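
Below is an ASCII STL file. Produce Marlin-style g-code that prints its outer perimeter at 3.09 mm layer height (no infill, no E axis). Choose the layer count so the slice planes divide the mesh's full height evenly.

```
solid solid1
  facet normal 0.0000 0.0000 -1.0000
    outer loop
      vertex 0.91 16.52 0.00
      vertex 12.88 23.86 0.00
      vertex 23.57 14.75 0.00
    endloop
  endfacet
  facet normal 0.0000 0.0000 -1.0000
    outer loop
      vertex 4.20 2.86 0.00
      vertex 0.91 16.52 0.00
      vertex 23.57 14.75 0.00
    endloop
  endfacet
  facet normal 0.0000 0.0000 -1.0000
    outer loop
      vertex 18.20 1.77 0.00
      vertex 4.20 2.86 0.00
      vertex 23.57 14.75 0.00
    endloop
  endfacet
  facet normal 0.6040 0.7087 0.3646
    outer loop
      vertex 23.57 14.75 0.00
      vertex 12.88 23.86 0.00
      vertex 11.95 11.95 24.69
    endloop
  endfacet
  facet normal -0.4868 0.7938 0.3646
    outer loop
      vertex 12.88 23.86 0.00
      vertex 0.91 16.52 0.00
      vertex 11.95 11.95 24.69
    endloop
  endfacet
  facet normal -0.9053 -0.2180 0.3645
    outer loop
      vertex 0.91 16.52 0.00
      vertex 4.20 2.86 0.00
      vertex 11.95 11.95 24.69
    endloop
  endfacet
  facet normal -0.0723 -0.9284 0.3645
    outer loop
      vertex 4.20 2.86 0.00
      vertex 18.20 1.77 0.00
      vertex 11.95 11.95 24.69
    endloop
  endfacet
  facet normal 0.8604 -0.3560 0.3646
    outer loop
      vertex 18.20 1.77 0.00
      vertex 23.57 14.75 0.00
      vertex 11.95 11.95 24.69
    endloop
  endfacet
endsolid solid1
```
; perimeter-only toolpath
G21 ; units = mm
G90 ; absolute positioning
G28 ; home
; layer 1
G0 Z3.09
G0 X22.12 Y14.40
G1 X12.76 Y22.37
G1 X2.29 Y15.95
G1 X5.17 Y4.00
G1 X17.42 Y3.04
G1 X22.12 Y14.40
; layer 2
G0 Z6.17
G0 X20.67 Y14.05
G1 X12.65 Y20.88
G1 X3.67 Y15.38
G1 X6.14 Y5.13
G1 X16.64 Y4.31
G1 X20.67 Y14.05
; layer 3
G0 Z9.26
G0 X19.21 Y13.70
G1 X12.53 Y19.39
G1 X5.05 Y14.81
G1 X7.11 Y6.27
G1 X15.86 Y5.59
G1 X19.21 Y13.70
; layer 4
G0 Z12.35
G0 X17.76 Y13.35
G1 X12.41 Y17.91
G1 X6.43 Y14.23
G1 X8.07 Y7.40
G1 X15.07 Y6.86
G1 X17.76 Y13.35
; layer 5
G0 Z15.43
G0 X16.31 Y13.00
G1 X12.30 Y16.42
G1 X7.81 Y13.66
G1 X9.04 Y8.54
G1 X14.29 Y8.13
G1 X16.31 Y13.00
; layer 6
G0 Z18.52
G0 X14.85 Y12.65
G1 X12.18 Y14.93
G1 X9.19 Y13.09
G1 X10.01 Y9.68
G1 X13.51 Y9.40
G1 X14.85 Y12.65
; layer 7
G0 Z21.60
G0 X13.40 Y12.30
G1 X12.07 Y13.44
G1 X10.57 Y12.52
G1 X10.98 Y10.81
G1 X12.73 Y10.68
G1 X13.40 Y12.30
M2 ; end

The solid is a regular 5-sided pyramid, base circumscribed radius ≈ 11.9 mm, apex at z ≈ 24.7 mm. Slicing at Δz = 3.09 mm — 8 equal slices spanning the solid's height, so layer i sits at z = i·h/8 — gives 7 non-empty perimeters. Each is a 5-segment closed polygon; G0 lifts to the layer z and rapids to the start vertex, then G1 traces the edges. The cross-section shrinks linearly with z (the slice at the apex is degenerate and omitted).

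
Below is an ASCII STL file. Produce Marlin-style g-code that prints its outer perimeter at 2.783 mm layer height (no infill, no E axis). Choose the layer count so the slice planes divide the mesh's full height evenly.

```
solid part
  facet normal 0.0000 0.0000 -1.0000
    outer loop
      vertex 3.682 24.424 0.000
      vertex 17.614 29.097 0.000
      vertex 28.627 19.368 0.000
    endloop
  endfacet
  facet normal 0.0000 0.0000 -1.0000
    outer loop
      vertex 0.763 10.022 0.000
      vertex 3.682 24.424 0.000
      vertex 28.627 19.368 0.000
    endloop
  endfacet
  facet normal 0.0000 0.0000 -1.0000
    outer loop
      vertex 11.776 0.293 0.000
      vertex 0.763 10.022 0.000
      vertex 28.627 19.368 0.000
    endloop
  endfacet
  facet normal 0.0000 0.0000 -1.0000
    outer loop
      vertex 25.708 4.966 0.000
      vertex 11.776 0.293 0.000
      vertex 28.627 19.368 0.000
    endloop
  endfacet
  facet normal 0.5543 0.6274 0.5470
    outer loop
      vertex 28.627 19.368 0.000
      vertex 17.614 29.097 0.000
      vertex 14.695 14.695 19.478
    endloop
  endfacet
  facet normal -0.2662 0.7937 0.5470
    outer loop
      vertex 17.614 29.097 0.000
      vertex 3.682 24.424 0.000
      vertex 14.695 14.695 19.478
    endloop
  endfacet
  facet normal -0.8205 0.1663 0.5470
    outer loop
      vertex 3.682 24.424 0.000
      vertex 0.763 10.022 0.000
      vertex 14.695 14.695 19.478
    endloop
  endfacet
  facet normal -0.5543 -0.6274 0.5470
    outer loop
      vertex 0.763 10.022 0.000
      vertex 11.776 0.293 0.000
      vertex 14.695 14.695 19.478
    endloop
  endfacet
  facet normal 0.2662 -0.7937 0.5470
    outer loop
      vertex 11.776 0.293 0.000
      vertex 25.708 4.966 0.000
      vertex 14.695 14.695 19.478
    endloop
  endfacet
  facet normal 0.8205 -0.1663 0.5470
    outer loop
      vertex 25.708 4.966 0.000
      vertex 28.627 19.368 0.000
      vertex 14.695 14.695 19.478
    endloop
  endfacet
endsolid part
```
; perimeter-only toolpath
G21 ; units = mm
G90 ; absolute positioning
G28 ; home
; layer 1
G0 Z2.783
G0 X26.637 Y18.700
G1 X17.197 Y27.040
G1 X5.255 Y23.034
G1 X2.753 Y10.690
G1 X12.193 Y2.350
G1 X24.135 Y6.356
G1 X26.637 Y18.700
; layer 2
G0 Z5.565
G0 X24.646 Y18.033
G1 X16.780 Y24.982
G1 X6.829 Y21.644
G1 X4.744 Y11.357
G1 X12.610 Y4.408
G1 X22.561 Y7.746
G1 X24.646 Y18.033
; layer 3
G0 Z8.348
G0 X22.656 Y17.365
G1 X16.363 Y22.925
G1 X8.402 Y20.254
G1 X6.734 Y12.025
G1 X13.027 Y6.465
G1 X20.988 Y9.136
G1 X22.656 Y17.365
; layer 4
G0 Z11.130
G0 X20.666 Y16.698
G1 X15.946 Y20.867
G1 X9.975 Y18.865
G1 X8.724 Y12.692
G1 X13.444 Y8.523
G1 X19.415 Y10.525
G1 X20.666 Y16.698
; layer 5
G0 Z13.913
G0 X18.676 Y16.030
G1 X15.529 Y18.810
G1 X11.548 Y17.475
G1 X10.714 Y13.360
G1 X13.861 Y10.580
G1 X17.842 Y11.915
G1 X18.676 Y16.030
; layer 6
G0 Z16.695
G0 X16.685 Y15.363
G1 X15.112 Y16.752
G1 X13.122 Y16.085
G1 X12.705 Y14.027
G1 X14.278 Y12.638
G1 X16.268 Y13.305
G1 X16.685 Y15.363
M2 ; end

The solid is a regular 6-sided pyramid, base circumscribed radius ≈ 14.7 mm, apex at z ≈ 19.5 mm. Slicing at Δz = 2.783 mm — 7 equal slices spanning the solid's height, so layer i sits at z = i·h/7 — gives 6 non-empty perimeters. Each is a 6-segment closed polygon; G0 lifts to the layer z and rapids to the start vertex, then G1 traces the edges. The cross-section shrinks linearly with z (the slice at the apex is degenerate and omitted).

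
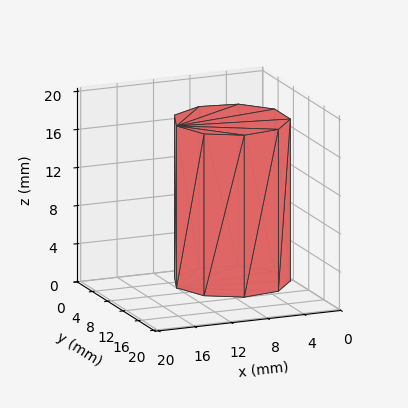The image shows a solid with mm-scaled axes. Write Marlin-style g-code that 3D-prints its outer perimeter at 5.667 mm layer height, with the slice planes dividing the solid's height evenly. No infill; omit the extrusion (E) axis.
Reading the render: the shape is a regular 9-sided prism (a cylinder approximated with 9 flat sides), circumscribed radius ≈ 6 mm, height ≈ 17 mm (dimensions read to the nearest mm from the axis ticks). For the g-code, the solid's height is divided into equal slices at the stated Δz and each level perimeter traced with G1 moves after a G0 lift.

; perimeter-only toolpath
G21 ; units = mm
G90 ; absolute positioning
G28 ; home
; layer 1
G0 Z5.667
G0 X12.000 Y6.000
G1 X10.596 Y9.857
G1 X7.042 Y11.909
G1 X3.000 Y11.196
G1 X0.362 Y8.052
G1 X0.362 Y3.948
G1 X3.000 Y0.804
G1 X7.042 Y0.091
G1 X10.596 Y2.143
G1 X12.000 Y6.000
; layer 2
G0 Z11.333
G0 X12.000 Y6.000
G1 X10.596 Y9.857
G1 X7.042 Y11.909
G1 X3.000 Y11.196
G1 X0.362 Y8.052
G1 X0.362 Y3.948
G1 X3.000 Y0.804
G1 X7.042 Y0.091
G1 X10.596 Y2.143
G1 X12.000 Y6.000
; layer 3
G0 Z17.000
G0 X12.000 Y6.000
G1 X10.596 Y9.857
G1 X7.042 Y11.909
G1 X3.000 Y11.196
G1 X0.362 Y8.052
G1 X0.362 Y3.948
G1 X3.000 Y0.804
G1 X7.042 Y0.091
G1 X10.596 Y2.143
G1 X12.000 Y6.000
M2 ; end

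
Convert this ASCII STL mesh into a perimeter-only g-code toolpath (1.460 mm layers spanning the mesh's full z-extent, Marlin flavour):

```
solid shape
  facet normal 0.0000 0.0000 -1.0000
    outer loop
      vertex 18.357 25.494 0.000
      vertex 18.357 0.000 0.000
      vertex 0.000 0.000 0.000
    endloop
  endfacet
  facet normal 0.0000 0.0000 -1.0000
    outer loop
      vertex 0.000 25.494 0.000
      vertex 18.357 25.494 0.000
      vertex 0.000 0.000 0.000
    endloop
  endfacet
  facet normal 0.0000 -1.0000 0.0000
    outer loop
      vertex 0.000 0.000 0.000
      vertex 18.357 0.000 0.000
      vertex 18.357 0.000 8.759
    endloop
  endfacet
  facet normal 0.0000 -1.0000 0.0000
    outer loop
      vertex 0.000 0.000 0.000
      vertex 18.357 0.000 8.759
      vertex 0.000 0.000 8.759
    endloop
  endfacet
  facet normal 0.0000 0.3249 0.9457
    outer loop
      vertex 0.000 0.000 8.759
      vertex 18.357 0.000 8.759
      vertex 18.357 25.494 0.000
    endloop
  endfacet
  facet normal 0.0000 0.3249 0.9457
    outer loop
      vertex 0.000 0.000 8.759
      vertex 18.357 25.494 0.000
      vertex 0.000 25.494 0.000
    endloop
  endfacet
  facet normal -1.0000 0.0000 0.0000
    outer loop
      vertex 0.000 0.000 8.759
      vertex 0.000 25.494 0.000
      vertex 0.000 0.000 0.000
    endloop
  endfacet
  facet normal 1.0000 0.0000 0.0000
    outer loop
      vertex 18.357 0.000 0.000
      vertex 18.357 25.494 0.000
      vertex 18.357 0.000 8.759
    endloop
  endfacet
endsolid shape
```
; perimeter-only toolpath
G21 ; units = mm
G90 ; absolute positioning
G28 ; home
; layer 1
G0 Z1.460
G0 X0.000 Y0.000
G1 X18.357 Y0.000
G1 X18.357 Y21.245
G1 X0.000 Y21.245
G1 X0.000 Y0.000
; layer 2
G0 Z2.920
G0 X0.000 Y0.000
G1 X18.357 Y0.000
G1 X18.357 Y16.996
G1 X0.000 Y16.996
G1 X0.000 Y0.000
; layer 3
G0 Z4.380
G0 X0.000 Y0.000
G1 X18.357 Y0.000
G1 X18.357 Y12.747
G1 X0.000 Y12.747
G1 X0.000 Y0.000
; layer 4
G0 Z5.839
G0 X0.000 Y0.000
G1 X18.357 Y0.000
G1 X18.357 Y8.498
G1 X0.000 Y8.498
G1 X0.000 Y0.000
; layer 5
G0 Z7.299
G0 X0.000 Y0.000
G1 X18.357 Y0.000
G1 X18.357 Y4.249
G1 X0.000 Y4.249
G1 X0.000 Y0.000
M2 ; end

The solid is a wedge (ramp): 18.4 × 25.5 mm base, rising to 8.76 mm along the y=0 edge and sloping linearly to z=0 at y=25.5. Slicing at Δz = 1.460 mm — 6 equal slices spanning the solid's height, so layer i sits at z = i·h/6 — gives 5 non-empty perimeters. Each is a 4-segment closed polygon; G0 lifts to the layer z and rapids to the start vertex, then G1 traces the edges. The cross-section shrinks linearly with z (the slice at the apex is degenerate and omitted).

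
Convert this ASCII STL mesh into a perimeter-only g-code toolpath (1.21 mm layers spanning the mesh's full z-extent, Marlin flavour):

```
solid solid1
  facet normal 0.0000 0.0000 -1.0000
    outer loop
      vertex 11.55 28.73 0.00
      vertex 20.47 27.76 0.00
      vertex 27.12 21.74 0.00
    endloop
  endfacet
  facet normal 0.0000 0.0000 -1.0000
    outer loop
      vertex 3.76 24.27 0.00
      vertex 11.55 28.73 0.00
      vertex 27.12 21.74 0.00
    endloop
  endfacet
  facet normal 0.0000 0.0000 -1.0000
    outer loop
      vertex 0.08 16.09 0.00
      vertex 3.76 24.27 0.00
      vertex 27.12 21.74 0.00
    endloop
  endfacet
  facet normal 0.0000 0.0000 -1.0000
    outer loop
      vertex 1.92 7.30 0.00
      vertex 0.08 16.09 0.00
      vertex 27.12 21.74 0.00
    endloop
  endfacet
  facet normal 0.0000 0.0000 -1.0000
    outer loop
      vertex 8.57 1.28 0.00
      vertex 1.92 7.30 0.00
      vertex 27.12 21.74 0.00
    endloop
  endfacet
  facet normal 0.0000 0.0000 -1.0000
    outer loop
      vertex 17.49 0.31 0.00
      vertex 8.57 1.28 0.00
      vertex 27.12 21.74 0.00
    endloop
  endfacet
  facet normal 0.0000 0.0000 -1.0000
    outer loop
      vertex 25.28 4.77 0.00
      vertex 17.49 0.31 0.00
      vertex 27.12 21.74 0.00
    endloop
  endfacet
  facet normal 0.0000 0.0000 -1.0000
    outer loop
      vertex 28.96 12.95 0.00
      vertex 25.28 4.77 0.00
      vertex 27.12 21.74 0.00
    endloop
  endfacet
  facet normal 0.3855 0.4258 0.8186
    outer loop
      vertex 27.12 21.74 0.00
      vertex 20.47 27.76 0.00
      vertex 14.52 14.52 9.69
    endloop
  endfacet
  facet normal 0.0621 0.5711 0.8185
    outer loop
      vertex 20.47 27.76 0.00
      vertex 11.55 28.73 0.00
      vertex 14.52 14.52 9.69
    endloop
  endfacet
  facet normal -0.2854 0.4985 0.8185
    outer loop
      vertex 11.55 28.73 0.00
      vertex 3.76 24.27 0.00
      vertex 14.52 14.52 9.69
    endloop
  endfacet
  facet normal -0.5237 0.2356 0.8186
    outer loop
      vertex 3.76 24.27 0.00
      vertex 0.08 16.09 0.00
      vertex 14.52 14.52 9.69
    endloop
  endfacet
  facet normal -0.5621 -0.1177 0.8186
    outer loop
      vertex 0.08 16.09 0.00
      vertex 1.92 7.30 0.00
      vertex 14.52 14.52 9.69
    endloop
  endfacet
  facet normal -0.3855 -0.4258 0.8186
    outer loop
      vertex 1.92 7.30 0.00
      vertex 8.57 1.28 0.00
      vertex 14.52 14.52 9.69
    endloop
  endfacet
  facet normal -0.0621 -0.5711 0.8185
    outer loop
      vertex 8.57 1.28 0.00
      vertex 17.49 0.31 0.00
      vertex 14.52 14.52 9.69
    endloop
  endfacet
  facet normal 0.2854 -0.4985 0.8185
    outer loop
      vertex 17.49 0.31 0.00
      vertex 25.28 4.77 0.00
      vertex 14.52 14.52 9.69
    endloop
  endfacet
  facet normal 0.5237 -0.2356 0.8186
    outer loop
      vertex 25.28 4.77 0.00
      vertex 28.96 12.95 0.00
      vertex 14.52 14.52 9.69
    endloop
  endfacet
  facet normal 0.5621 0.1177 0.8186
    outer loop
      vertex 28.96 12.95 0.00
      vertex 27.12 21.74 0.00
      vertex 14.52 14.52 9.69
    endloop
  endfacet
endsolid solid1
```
; perimeter-only toolpath
G21 ; units = mm
G90 ; absolute positioning
G28 ; home
; layer 1
G0 Z1.21
G0 X25.55 Y20.84
G1 X19.73 Y26.11
G1 X11.92 Y26.95
G1 X5.11 Y23.05
G1 X1.89 Y15.89
G1 X3.50 Y8.20
G1 X9.31 Y2.94
G1 X17.12 Y2.09
G1 X23.94 Y5.99
G1 X27.16 Y13.15
G1 X25.55 Y20.84
; layer 2
G0 Z2.42
G0 X23.97 Y19.93
G1 X18.98 Y24.45
G1 X12.29 Y25.18
G1 X6.45 Y21.83
G1 X3.69 Y15.70
G1 X5.07 Y9.11
G1 X10.06 Y4.59
G1 X16.75 Y3.86
G1 X22.59 Y7.21
G1 X25.35 Y13.34
G1 X23.97 Y19.93
; layer 3
G0 Z3.63
G0 X22.39 Y19.03
G1 X18.24 Y22.80
G1 X12.66 Y23.40
G1 X7.79 Y20.61
G1 X5.50 Y15.50
G1 X6.65 Y10.01
G1 X10.80 Y6.25
G1 X16.38 Y5.64
G1 X21.25 Y8.43
G1 X23.55 Y13.54
G1 X22.39 Y19.03
; layer 4
G0 Z4.84
G0 X20.82 Y18.13
G1 X17.49 Y21.14
G1 X13.04 Y21.62
G1 X9.14 Y19.39
G1 X7.30 Y15.30
G1 X8.22 Y10.91
G1 X11.54 Y7.90
G1 X16.00 Y7.42
G1 X19.90 Y9.64
G1 X21.74 Y13.73
G1 X20.82 Y18.13
; layer 5
G0 Z6.06
G0 X19.24 Y17.23
G1 X16.75 Y19.48
G1 X13.41 Y19.85
G1 X10.48 Y18.18
G1 X9.10 Y15.11
G1 X9.79 Y11.81
G1 X12.29 Y9.55
G1 X15.63 Y9.19
G1 X18.55 Y10.86
G1 X19.93 Y13.93
G1 X19.24 Y17.23
; layer 6
G0 Z7.27
G0 X17.67 Y16.32
G1 X16.01 Y17.83
G1 X13.78 Y18.07
G1 X11.83 Y16.96
G1 X10.91 Y14.91
G1 X11.37 Y12.71
G1 X13.03 Y11.21
G1 X15.26 Y10.97
G1 X17.21 Y12.08
G1 X18.13 Y14.13
G1 X17.67 Y16.32
; layer 7
G0 Z8.48
G0 X16.09 Y15.42
G1 X15.26 Y16.18
G1 X14.15 Y16.30
G1 X13.18 Y15.74
G1 X12.71 Y14.72
G1 X12.95 Y13.62
G1 X13.78 Y12.87
G1 X14.89 Y12.74
G1 X15.87 Y13.30
G1 X16.32 Y14.32
G1 X16.09 Y15.42
M2 ; end

The solid is a regular 10-sided pyramid, base circumscribed radius ≈ 14.5 mm, apex at z ≈ 9.69 mm. Slicing at Δz = 1.21 mm — 8 equal slices spanning the solid's height, so layer i sits at z = i·h/8 — gives 7 non-empty perimeters. Each is a 10-segment closed polygon; G0 lifts to the layer z and rapids to the start vertex, then G1 traces the edges. The cross-section shrinks linearly with z (the slice at the apex is degenerate and omitted).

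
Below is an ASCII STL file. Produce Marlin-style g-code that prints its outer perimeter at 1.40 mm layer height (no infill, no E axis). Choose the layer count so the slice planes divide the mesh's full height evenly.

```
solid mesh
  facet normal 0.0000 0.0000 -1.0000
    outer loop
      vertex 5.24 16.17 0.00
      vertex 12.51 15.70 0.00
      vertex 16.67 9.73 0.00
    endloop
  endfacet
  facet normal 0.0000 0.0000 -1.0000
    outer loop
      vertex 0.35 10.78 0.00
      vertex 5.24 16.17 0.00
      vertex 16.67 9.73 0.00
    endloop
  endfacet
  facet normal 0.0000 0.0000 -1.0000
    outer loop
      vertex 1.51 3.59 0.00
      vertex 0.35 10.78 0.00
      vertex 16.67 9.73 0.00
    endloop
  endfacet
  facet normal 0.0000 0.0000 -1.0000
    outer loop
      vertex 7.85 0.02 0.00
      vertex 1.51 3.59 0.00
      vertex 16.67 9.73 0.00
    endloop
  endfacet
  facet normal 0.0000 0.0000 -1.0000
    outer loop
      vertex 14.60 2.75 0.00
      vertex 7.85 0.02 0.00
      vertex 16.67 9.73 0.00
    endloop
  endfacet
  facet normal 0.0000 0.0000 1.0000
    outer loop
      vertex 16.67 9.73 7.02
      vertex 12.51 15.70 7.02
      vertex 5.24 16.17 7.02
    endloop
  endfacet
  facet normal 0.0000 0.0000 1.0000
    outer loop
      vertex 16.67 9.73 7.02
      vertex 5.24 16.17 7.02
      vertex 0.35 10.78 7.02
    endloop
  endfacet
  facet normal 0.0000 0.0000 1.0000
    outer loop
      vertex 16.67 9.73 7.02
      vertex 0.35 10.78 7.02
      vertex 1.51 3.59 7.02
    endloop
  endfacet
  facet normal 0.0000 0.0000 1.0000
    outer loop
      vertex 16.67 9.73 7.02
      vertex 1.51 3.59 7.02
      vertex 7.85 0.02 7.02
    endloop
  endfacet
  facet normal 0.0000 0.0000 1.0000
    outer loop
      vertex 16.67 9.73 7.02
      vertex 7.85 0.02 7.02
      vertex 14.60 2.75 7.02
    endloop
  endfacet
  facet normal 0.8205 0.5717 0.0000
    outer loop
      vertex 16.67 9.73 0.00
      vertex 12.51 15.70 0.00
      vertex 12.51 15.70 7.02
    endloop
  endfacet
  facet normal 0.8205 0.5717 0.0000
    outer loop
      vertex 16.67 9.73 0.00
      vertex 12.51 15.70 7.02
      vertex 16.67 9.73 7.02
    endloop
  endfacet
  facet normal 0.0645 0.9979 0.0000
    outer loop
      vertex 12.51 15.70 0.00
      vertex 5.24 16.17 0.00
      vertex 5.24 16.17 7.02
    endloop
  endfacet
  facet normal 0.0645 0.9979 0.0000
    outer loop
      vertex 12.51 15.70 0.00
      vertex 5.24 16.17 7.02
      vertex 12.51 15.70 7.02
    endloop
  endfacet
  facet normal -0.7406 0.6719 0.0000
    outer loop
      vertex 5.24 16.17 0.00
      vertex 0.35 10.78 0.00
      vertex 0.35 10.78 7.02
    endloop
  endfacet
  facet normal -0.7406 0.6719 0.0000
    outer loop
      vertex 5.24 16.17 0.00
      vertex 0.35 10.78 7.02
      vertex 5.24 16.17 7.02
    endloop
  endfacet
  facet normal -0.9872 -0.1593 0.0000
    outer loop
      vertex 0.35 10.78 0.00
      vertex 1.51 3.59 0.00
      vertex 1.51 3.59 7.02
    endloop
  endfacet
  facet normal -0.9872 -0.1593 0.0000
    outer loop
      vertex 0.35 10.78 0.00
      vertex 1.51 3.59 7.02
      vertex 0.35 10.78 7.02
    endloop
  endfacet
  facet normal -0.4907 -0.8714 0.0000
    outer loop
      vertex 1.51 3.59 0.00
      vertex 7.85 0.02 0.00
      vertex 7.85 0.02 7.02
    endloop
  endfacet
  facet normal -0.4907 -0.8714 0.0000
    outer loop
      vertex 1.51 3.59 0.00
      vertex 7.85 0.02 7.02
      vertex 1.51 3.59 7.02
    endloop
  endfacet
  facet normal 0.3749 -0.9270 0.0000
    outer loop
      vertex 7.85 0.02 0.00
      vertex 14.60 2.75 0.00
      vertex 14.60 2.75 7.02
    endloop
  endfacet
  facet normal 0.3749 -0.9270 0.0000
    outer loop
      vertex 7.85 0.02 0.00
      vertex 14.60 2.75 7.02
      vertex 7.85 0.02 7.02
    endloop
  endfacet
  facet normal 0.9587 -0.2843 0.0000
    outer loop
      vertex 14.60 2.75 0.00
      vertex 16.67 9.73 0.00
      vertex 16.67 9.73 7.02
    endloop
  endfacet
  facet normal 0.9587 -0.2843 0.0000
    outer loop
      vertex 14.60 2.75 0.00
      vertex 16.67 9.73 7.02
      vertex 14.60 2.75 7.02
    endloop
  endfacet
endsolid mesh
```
; perimeter-only toolpath
G21 ; units = mm
G90 ; absolute positioning
G28 ; home
; layer 1
G0 Z1.40
G0 X16.67 Y9.73
G1 X12.51 Y15.70
G1 X5.24 Y16.17
G1 X0.35 Y10.78
G1 X1.51 Y3.59
G1 X7.85 Y0.02
G1 X14.60 Y2.75
G1 X16.67 Y9.73
; layer 2
G0 Z2.81
G0 X16.67 Y9.73
G1 X12.51 Y15.70
G1 X5.24 Y16.17
G1 X0.35 Y10.78
G1 X1.51 Y3.59
G1 X7.85 Y0.02
G1 X14.60 Y2.75
G1 X16.67 Y9.73
; layer 3
G0 Z4.21
G0 X16.67 Y9.73
G1 X12.51 Y15.70
G1 X5.24 Y16.17
G1 X0.35 Y10.78
G1 X1.51 Y3.59
G1 X7.85 Y0.02
G1 X14.60 Y2.75
G1 X16.67 Y9.73
; layer 4
G0 Z5.62
G0 X16.67 Y9.73
G1 X12.51 Y15.70
G1 X5.24 Y16.17
G1 X0.35 Y10.78
G1 X1.51 Y3.59
G1 X7.85 Y0.02
G1 X14.60 Y2.75
G1 X16.67 Y9.73
; layer 5
G0 Z7.02
G0 X16.67 Y9.73
G1 X12.51 Y15.70
G1 X5.24 Y16.17
G1 X0.35 Y10.78
G1 X1.51 Y3.59
G1 X7.85 Y0.02
G1 X14.60 Y2.75
G1 X16.67 Y9.73
M2 ; end

The solid is a regular 7-sided prism (a cylinder approximated with 7 flat sides), circumscribed radius ≈ 8.39 mm, height ≈ 7.02 mm. Slicing at Δz = 1.40 mm — 5 equal slices spanning the solid's height, so layer i sits at z = i·h/5 — gives 5 non-empty perimeters. Each is a 7-segment closed polygon; G0 lifts to the layer z and rapids to the start vertex, then G1 traces the edges.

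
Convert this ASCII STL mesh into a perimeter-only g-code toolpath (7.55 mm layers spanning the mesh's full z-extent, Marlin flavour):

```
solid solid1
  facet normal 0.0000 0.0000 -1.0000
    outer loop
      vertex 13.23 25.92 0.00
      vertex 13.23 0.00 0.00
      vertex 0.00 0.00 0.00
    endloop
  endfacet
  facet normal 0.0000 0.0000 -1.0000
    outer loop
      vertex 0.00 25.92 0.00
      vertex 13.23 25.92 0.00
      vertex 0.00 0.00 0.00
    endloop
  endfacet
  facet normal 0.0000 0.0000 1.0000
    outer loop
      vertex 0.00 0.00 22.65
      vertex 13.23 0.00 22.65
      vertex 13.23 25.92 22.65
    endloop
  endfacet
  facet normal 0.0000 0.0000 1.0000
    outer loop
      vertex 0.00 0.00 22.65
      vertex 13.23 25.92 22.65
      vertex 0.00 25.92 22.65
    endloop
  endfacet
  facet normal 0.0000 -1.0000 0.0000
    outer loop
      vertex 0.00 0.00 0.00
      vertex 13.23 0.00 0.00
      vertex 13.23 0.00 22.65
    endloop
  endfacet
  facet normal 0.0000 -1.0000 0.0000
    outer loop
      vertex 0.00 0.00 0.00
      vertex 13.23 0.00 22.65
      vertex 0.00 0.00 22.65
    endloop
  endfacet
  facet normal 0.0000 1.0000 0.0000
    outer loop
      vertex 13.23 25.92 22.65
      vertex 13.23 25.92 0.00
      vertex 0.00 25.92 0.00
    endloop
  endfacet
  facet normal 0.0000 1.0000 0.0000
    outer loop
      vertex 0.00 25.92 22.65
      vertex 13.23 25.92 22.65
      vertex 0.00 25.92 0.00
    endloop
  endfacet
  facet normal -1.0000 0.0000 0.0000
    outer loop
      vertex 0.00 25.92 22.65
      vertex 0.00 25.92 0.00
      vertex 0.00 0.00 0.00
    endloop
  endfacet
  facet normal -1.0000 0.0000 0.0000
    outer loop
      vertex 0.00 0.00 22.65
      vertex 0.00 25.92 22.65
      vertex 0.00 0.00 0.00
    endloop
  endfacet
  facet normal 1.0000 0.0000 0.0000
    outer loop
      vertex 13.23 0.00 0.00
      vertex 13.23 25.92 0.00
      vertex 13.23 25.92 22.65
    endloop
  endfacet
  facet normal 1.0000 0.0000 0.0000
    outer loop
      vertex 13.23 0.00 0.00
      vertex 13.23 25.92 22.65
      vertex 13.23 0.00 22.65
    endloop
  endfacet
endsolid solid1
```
; perimeter-only toolpath
G21 ; units = mm
G90 ; absolute positioning
G28 ; home
; layer 1
G0 Z7.55
G0 X0.00 Y0.00
G1 X13.23 Y0.00
G1 X13.23 Y25.92
G1 X0.00 Y25.92
G1 X0.00 Y0.00
; layer 2
G0 Z15.10
G0 X0.00 Y0.00
G1 X13.23 Y0.00
G1 X13.23 Y25.92
G1 X0.00 Y25.92
G1 X0.00 Y0.00
; layer 3
G0 Z22.65
G0 X0.00 Y0.00
G1 X13.23 Y0.00
G1 X13.23 Y25.92
G1 X0.00 Y25.92
G1 X0.00 Y0.00
M2 ; end

The solid is a rectangular box, roughly 13.2 × 25.9 mm footprint and 22.6 mm tall. Slicing at Δz = 7.55 mm — 3 equal slices spanning the solid's height, so layer i sits at z = i·h/3 — gives 3 non-empty perimeters. Each is a 4-segment closed polygon; G0 lifts to the layer z and rapids to the start vertex, then G1 traces the edges.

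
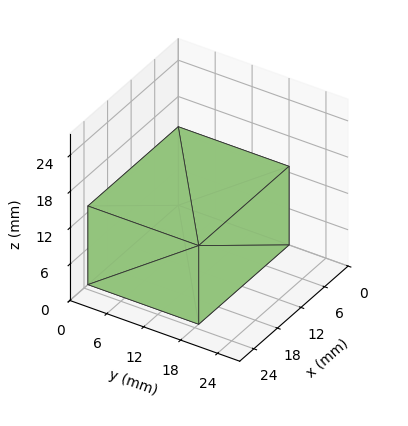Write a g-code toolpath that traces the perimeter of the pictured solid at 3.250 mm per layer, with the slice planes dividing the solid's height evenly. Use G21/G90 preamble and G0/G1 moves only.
Reading the render: the shape is a rectangular box, roughly 23 × 18 mm footprint and 13 mm tall (dimensions read to the nearest mm from the axis ticks). For the g-code, the solid's height is divided into equal slices at the stated Δz and each level perimeter traced with G1 moves after a G0 lift.

; perimeter-only toolpath
G21 ; units = mm
G90 ; absolute positioning
G28 ; home
; layer 1
G0 Z3.250
G0 X0.000 Y0.000
G1 X23.000 Y0.000
G1 X23.000 Y18.000
G1 X0.000 Y18.000
G1 X0.000 Y0.000
; layer 2
G0 Z6.500
G0 X0.000 Y0.000
G1 X23.000 Y0.000
G1 X23.000 Y18.000
G1 X0.000 Y18.000
G1 X0.000 Y0.000
; layer 3
G0 Z9.750
G0 X0.000 Y0.000
G1 X23.000 Y0.000
G1 X23.000 Y18.000
G1 X0.000 Y18.000
G1 X0.000 Y0.000
; layer 4
G0 Z13.000
G0 X0.000 Y0.000
G1 X23.000 Y0.000
G1 X23.000 Y18.000
G1 X0.000 Y18.000
G1 X0.000 Y0.000
M2 ; end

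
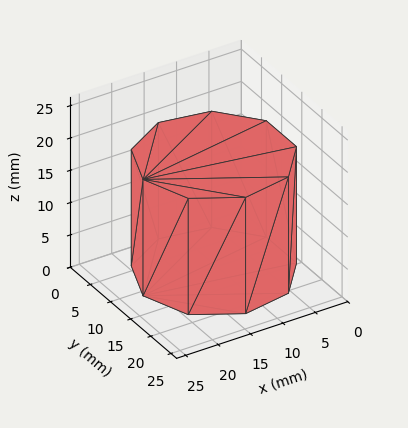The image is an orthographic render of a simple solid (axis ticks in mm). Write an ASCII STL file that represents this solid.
Reading the render: the shape is a regular 9-sided prism (a cylinder approximated with 9 flat sides), circumscribed radius ≈ 11 mm, height ≈ 18 mm (dimensions read to the nearest mm from the axis ticks). For the STL, each face is triangulated and given an outward normal.

solid part
  facet normal 0.0000 0.0000 -1.0000
    outer loop
      vertex 12.910 21.833 0.000
      vertex 19.426 18.071 0.000
      vertex 22.000 11.000 0.000
    endloop
  endfacet
  facet normal 0.0000 0.0000 -1.0000
    outer loop
      vertex 5.500 20.526 0.000
      vertex 12.910 21.833 0.000
      vertex 22.000 11.000 0.000
    endloop
  endfacet
  facet normal 0.0000 0.0000 -1.0000
    outer loop
      vertex 0.663 14.762 0.000
      vertex 5.500 20.526 0.000
      vertex 22.000 11.000 0.000
    endloop
  endfacet
  facet normal 0.0000 0.0000 -1.0000
    outer loop
      vertex 0.663 7.238 0.000
      vertex 0.663 14.762 0.000
      vertex 22.000 11.000 0.000
    endloop
  endfacet
  facet normal 0.0000 0.0000 -1.0000
    outer loop
      vertex 5.500 1.474 0.000
      vertex 0.663 7.238 0.000
      vertex 22.000 11.000 0.000
    endloop
  endfacet
  facet normal 0.0000 0.0000 -1.0000
    outer loop
      vertex 12.910 0.167 0.000
      vertex 5.500 1.474 0.000
      vertex 22.000 11.000 0.000
    endloop
  endfacet
  facet normal 0.0000 0.0000 -1.0000
    outer loop
      vertex 19.426 3.929 0.000
      vertex 12.910 0.167 0.000
      vertex 22.000 11.000 0.000
    endloop
  endfacet
  facet normal 0.0000 0.0000 1.0000
    outer loop
      vertex 22.000 11.000 18.000
      vertex 19.426 18.071 18.000
      vertex 12.910 21.833 18.000
    endloop
  endfacet
  facet normal 0.0000 0.0000 1.0000
    outer loop
      vertex 22.000 11.000 18.000
      vertex 12.910 21.833 18.000
      vertex 5.500 20.526 18.000
    endloop
  endfacet
  facet normal 0.0000 0.0000 1.0000
    outer loop
      vertex 22.000 11.000 18.000
      vertex 5.500 20.526 18.000
      vertex 0.663 14.762 18.000
    endloop
  endfacet
  facet normal 0.0000 0.0000 1.0000
    outer loop
      vertex 22.000 11.000 18.000
      vertex 0.663 14.762 18.000
      vertex 0.663 7.238 18.000
    endloop
  endfacet
  facet normal 0.0000 0.0000 1.0000
    outer loop
      vertex 22.000 11.000 18.000
      vertex 0.663 7.238 18.000
      vertex 5.500 1.474 18.000
    endloop
  endfacet
  facet normal 0.0000 0.0000 1.0000
    outer loop
      vertex 22.000 11.000 18.000
      vertex 5.500 1.474 18.000
      vertex 12.910 0.167 18.000
    endloop
  endfacet
  facet normal 0.0000 0.0000 1.0000
    outer loop
      vertex 22.000 11.000 18.000
      vertex 12.910 0.167 18.000
      vertex 19.426 3.929 18.000
    endloop
  endfacet
  facet normal 0.9397 0.3421 0.0000
    outer loop
      vertex 22.000 11.000 0.000
      vertex 19.426 18.071 0.000
      vertex 19.426 18.071 18.000
    endloop
  endfacet
  facet normal 0.9397 0.3421 0.0000
    outer loop
      vertex 22.000 11.000 0.000
      vertex 19.426 18.071 18.000
      vertex 22.000 11.000 18.000
    endloop
  endfacet
  facet normal 0.5000 0.8660 0.0000
    outer loop
      vertex 19.426 18.071 0.000
      vertex 12.910 21.833 0.000
      vertex 12.910 21.833 18.000
    endloop
  endfacet
  facet normal 0.5000 0.8660 0.0000
    outer loop
      vertex 19.426 18.071 0.000
      vertex 12.910 21.833 18.000
      vertex 19.426 18.071 18.000
    endloop
  endfacet
  facet normal -0.1737 0.9848 0.0000
    outer loop
      vertex 12.910 21.833 0.000
      vertex 5.500 20.526 0.000
      vertex 5.500 20.526 18.000
    endloop
  endfacet
  facet normal -0.1737 0.9848 0.0000
    outer loop
      vertex 12.910 21.833 0.000
      vertex 5.500 20.526 18.000
      vertex 12.910 21.833 18.000
    endloop
  endfacet
  facet normal -0.7660 0.6428 0.0000
    outer loop
      vertex 5.500 20.526 0.000
      vertex 0.663 14.762 0.000
      vertex 0.663 14.762 18.000
    endloop
  endfacet
  facet normal -0.7660 0.6428 0.0000
    outer loop
      vertex 5.500 20.526 0.000
      vertex 0.663 14.762 18.000
      vertex 5.500 20.526 18.000
    endloop
  endfacet
  facet normal -1.0000 0.0000 0.0000
    outer loop
      vertex 0.663 14.762 0.000
      vertex 0.663 7.238 0.000
      vertex 0.663 7.238 18.000
    endloop
  endfacet
  facet normal -1.0000 0.0000 0.0000
    outer loop
      vertex 0.663 14.762 0.000
      vertex 0.663 7.238 18.000
      vertex 0.663 14.762 18.000
    endloop
  endfacet
  facet normal -0.7660 -0.6428 0.0000
    outer loop
      vertex 0.663 7.238 0.000
      vertex 5.500 1.474 0.000
      vertex 5.500 1.474 18.000
    endloop
  endfacet
  facet normal -0.7660 -0.6428 0.0000
    outer loop
      vertex 0.663 7.238 0.000
      vertex 5.500 1.474 18.000
      vertex 0.663 7.238 18.000
    endloop
  endfacet
  facet normal -0.1737 -0.9848 0.0000
    outer loop
      vertex 5.500 1.474 0.000
      vertex 12.910 0.167 0.000
      vertex 12.910 0.167 18.000
    endloop
  endfacet
  facet normal -0.1737 -0.9848 0.0000
    outer loop
      vertex 5.500 1.474 0.000
      vertex 12.910 0.167 18.000
      vertex 5.500 1.474 18.000
    endloop
  endfacet
  facet normal 0.5000 -0.8660 0.0000
    outer loop
      vertex 12.910 0.167 0.000
      vertex 19.426 3.929 0.000
      vertex 19.426 3.929 18.000
    endloop
  endfacet
  facet normal 0.5000 -0.8660 0.0000
    outer loop
      vertex 12.910 0.167 0.000
      vertex 19.426 3.929 18.000
      vertex 12.910 0.167 18.000
    endloop
  endfacet
  facet normal 0.9397 -0.3421 0.0000
    outer loop
      vertex 19.426 3.929 0.000
      vertex 22.000 11.000 0.000
      vertex 22.000 11.000 18.000
    endloop
  endfacet
  facet normal 0.9397 -0.3421 0.0000
    outer loop
      vertex 19.426 3.929 0.000
      vertex 22.000 11.000 18.000
      vertex 19.426 3.929 18.000
    endloop
  endfacet
endsolid part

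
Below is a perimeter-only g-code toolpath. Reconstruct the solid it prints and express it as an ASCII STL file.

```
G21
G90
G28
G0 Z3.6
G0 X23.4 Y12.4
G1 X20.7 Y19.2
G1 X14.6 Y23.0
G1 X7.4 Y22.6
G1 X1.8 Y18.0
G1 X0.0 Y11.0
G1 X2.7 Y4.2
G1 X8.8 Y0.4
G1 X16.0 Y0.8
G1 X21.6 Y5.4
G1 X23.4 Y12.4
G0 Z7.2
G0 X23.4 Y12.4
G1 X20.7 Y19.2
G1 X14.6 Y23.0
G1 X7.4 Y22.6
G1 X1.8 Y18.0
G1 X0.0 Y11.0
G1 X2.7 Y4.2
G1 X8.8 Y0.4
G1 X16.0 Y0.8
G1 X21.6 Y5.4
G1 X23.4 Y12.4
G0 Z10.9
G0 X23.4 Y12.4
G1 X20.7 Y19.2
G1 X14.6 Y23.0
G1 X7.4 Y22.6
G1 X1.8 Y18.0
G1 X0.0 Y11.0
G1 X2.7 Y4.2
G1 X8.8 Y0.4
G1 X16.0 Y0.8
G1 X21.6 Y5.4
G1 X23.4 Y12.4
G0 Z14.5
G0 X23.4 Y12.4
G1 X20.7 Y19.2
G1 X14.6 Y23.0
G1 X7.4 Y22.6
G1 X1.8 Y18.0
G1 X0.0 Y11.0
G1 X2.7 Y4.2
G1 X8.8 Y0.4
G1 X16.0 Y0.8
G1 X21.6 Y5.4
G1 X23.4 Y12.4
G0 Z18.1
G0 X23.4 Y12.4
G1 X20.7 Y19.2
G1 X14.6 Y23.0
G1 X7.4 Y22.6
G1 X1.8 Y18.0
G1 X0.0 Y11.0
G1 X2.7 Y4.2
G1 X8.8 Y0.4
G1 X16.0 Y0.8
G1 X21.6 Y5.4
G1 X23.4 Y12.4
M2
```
solid part
  facet normal 0.0000 0.0000 -1.0000
    outer loop
      vertex 14.6 23.0 0.0
      vertex 20.7 19.2 0.0
      vertex 23.4 12.4 0.0
    endloop
  endfacet
  facet normal 0.0000 0.0000 -1.0000
    outer loop
      vertex 7.4 22.6 0.0
      vertex 14.6 23.0 0.0
      vertex 23.4 12.4 0.0
    endloop
  endfacet
  facet normal 0.0000 0.0000 -1.0000
    outer loop
      vertex 1.8 18.0 0.0
      vertex 7.4 22.6 0.0
      vertex 23.4 12.4 0.0
    endloop
  endfacet
  facet normal 0.0000 0.0000 -1.0000
    outer loop
      vertex 0.0 11.0 0.0
      vertex 1.8 18.0 0.0
      vertex 23.4 12.4 0.0
    endloop
  endfacet
  facet normal 0.0000 0.0000 -1.0000
    outer loop
      vertex 2.7 4.2 0.0
      vertex 0.0 11.0 0.0
      vertex 23.4 12.4 0.0
    endloop
  endfacet
  facet normal 0.0000 0.0000 -1.0000
    outer loop
      vertex 8.8 0.4 0.0
      vertex 2.7 4.2 0.0
      vertex 23.4 12.4 0.0
    endloop
  endfacet
  facet normal 0.0000 0.0000 -1.0000
    outer loop
      vertex 16.0 0.8 0.0
      vertex 8.8 0.4 0.0
      vertex 23.4 12.4 0.0
    endloop
  endfacet
  facet normal 0.0000 0.0000 -1.0000
    outer loop
      vertex 21.6 5.4 0.0
      vertex 16.0 0.8 0.0
      vertex 23.4 12.4 0.0
    endloop
  endfacet
  facet normal 0.0000 0.0000 1.0000
    outer loop
      vertex 23.4 12.4 18.1
      vertex 20.7 19.2 18.1
      vertex 14.6 23.0 18.1
    endloop
  endfacet
  facet normal 0.0000 0.0000 1.0000
    outer loop
      vertex 23.4 12.4 18.1
      vertex 14.6 23.0 18.1
      vertex 7.4 22.6 18.1
    endloop
  endfacet
  facet normal 0.0000 0.0000 1.0000
    outer loop
      vertex 23.4 12.4 18.1
      vertex 7.4 22.6 18.1
      vertex 1.8 18.0 18.1
    endloop
  endfacet
  facet normal 0.0000 0.0000 1.0000
    outer loop
      vertex 23.4 12.4 18.1
      vertex 1.8 18.0 18.1
      vertex 0.0 11.0 18.1
    endloop
  endfacet
  facet normal 0.0000 0.0000 1.0000
    outer loop
      vertex 23.4 12.4 18.1
      vertex 0.0 11.0 18.1
      vertex 2.7 4.2 18.1
    endloop
  endfacet
  facet normal 0.0000 0.0000 1.0000
    outer loop
      vertex 23.4 12.4 18.1
      vertex 2.7 4.2 18.1
      vertex 8.8 0.4 18.1
    endloop
  endfacet
  facet normal 0.0000 0.0000 1.0000
    outer loop
      vertex 23.4 12.4 18.1
      vertex 8.8 0.4 18.1
      vertex 16.0 0.8 18.1
    endloop
  endfacet
  facet normal 0.0000 0.0000 1.0000
    outer loop
      vertex 23.4 12.4 18.1
      vertex 16.0 0.8 18.1
      vertex 21.6 5.4 18.1
    endloop
  endfacet
  facet normal 0.9294 0.3690 0.0000
    outer loop
      vertex 23.4 12.4 0.0
      vertex 20.7 19.2 0.0
      vertex 20.7 19.2 18.1
    endloop
  endfacet
  facet normal 0.9294 0.3690 0.0000
    outer loop
      vertex 23.4 12.4 0.0
      vertex 20.7 19.2 18.1
      vertex 23.4 12.4 18.1
    endloop
  endfacet
  facet normal 0.5287 0.8488 0.0000
    outer loop
      vertex 20.7 19.2 0.0
      vertex 14.6 23.0 0.0
      vertex 14.6 23.0 18.1
    endloop
  endfacet
  facet normal 0.5287 0.8488 0.0000
    outer loop
      vertex 20.7 19.2 0.0
      vertex 14.6 23.0 18.1
      vertex 20.7 19.2 18.1
    endloop
  endfacet
  facet normal -0.0555 0.9985 0.0000
    outer loop
      vertex 14.6 23.0 0.0
      vertex 7.4 22.6 0.0
      vertex 7.4 22.6 18.1
    endloop
  endfacet
  facet normal -0.0555 0.9985 0.0000
    outer loop
      vertex 14.6 23.0 0.0
      vertex 7.4 22.6 18.1
      vertex 14.6 23.0 18.1
    endloop
  endfacet
  facet normal -0.6347 0.7727 0.0000
    outer loop
      vertex 7.4 22.6 0.0
      vertex 1.8 18.0 0.0
      vertex 1.8 18.0 18.1
    endloop
  endfacet
  facet normal -0.6347 0.7727 0.0000
    outer loop
      vertex 7.4 22.6 0.0
      vertex 1.8 18.0 18.1
      vertex 7.4 22.6 18.1
    endloop
  endfacet
  facet normal -0.9685 0.2490 0.0000
    outer loop
      vertex 1.8 18.0 0.0
      vertex 0.0 11.0 0.0
      vertex 0.0 11.0 18.1
    endloop
  endfacet
  facet normal -0.9685 0.2490 0.0000
    outer loop
      vertex 1.8 18.0 0.0
      vertex 0.0 11.0 18.1
      vertex 1.8 18.0 18.1
    endloop
  endfacet
  facet normal -0.9294 -0.3690 0.0000
    outer loop
      vertex 0.0 11.0 0.0
      vertex 2.7 4.2 0.0
      vertex 2.7 4.2 18.1
    endloop
  endfacet
  facet normal -0.9294 -0.3690 0.0000
    outer loop
      vertex 0.0 11.0 0.0
      vertex 2.7 4.2 18.1
      vertex 0.0 11.0 18.1
    endloop
  endfacet
  facet normal -0.5287 -0.8488 0.0000
    outer loop
      vertex 2.7 4.2 0.0
      vertex 8.8 0.4 0.0
      vertex 8.8 0.4 18.1
    endloop
  endfacet
  facet normal -0.5287 -0.8488 0.0000
    outer loop
      vertex 2.7 4.2 0.0
      vertex 8.8 0.4 18.1
      vertex 2.7 4.2 18.1
    endloop
  endfacet
  facet normal 0.0555 -0.9985 0.0000
    outer loop
      vertex 8.8 0.4 0.0
      vertex 16.0 0.8 0.0
      vertex 16.0 0.8 18.1
    endloop
  endfacet
  facet normal 0.0555 -0.9985 0.0000
    outer loop
      vertex 8.8 0.4 0.0
      vertex 16.0 0.8 18.1
      vertex 8.8 0.4 18.1
    endloop
  endfacet
  facet normal 0.6347 -0.7727 0.0000
    outer loop
      vertex 16.0 0.8 0.0
      vertex 21.6 5.4 0.0
      vertex 21.6 5.4 18.1
    endloop
  endfacet
  facet normal 0.6347 -0.7727 0.0000
    outer loop
      vertex 16.0 0.8 0.0
      vertex 21.6 5.4 18.1
      vertex 16.0 0.8 18.1
    endloop
  endfacet
  facet normal 0.9685 -0.2490 0.0000
    outer loop
      vertex 21.6 5.4 0.0
      vertex 23.4 12.4 0.0
      vertex 23.4 12.4 18.1
    endloop
  endfacet
  facet normal 0.9685 -0.2490 0.0000
    outer loop
      vertex 21.6 5.4 0.0
      vertex 23.4 12.4 18.1
      vertex 21.6 5.4 18.1
    endloop
  endfacet
endsolid part

The G0 Z moves step by Δz≈3.6 mm. Every layer's G1 loop is the same polygon, so the solid is a straight extrusion of it from z=0 to z≈18.1. Closing with flat bottom and top caps and triangulating gives 36 facets — a regular 10-sided prism (a cylinder approximated with 10 flat sides), circumscribed radius ≈ 11.7 mm, height ≈ 18.1 mm.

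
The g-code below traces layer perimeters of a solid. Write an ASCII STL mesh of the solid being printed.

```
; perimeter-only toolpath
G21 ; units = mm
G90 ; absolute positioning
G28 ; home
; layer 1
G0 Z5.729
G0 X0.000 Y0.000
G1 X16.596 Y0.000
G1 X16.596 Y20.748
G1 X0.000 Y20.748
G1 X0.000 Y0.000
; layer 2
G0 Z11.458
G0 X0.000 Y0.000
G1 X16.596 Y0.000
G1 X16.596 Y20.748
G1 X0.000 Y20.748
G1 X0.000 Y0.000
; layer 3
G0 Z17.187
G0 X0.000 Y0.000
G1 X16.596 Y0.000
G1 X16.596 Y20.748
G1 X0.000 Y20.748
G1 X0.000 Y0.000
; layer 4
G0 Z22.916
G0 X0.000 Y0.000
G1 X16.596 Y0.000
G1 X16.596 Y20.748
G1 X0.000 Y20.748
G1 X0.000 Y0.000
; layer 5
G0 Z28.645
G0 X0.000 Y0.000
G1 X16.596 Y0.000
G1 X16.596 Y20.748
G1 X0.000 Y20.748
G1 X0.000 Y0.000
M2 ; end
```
solid part
  facet normal 0.0000 0.0000 -1.0000
    outer loop
      vertex 16.596 20.748 0.000
      vertex 16.596 0.000 0.000
      vertex 0.000 0.000 0.000
    endloop
  endfacet
  facet normal 0.0000 0.0000 -1.0000
    outer loop
      vertex 0.000 20.748 0.000
      vertex 16.596 20.748 0.000
      vertex 0.000 0.000 0.000
    endloop
  endfacet
  facet normal 0.0000 0.0000 1.0000
    outer loop
      vertex 0.000 0.000 28.645
      vertex 16.596 0.000 28.645
      vertex 16.596 20.748 28.645
    endloop
  endfacet
  facet normal 0.0000 0.0000 1.0000
    outer loop
      vertex 0.000 0.000 28.645
      vertex 16.596 20.748 28.645
      vertex 0.000 20.748 28.645
    endloop
  endfacet
  facet normal 0.0000 -1.0000 0.0000
    outer loop
      vertex 0.000 0.000 0.000
      vertex 16.596 0.000 0.000
      vertex 16.596 0.000 28.645
    endloop
  endfacet
  facet normal 0.0000 -1.0000 0.0000
    outer loop
      vertex 0.000 0.000 0.000
      vertex 16.596 0.000 28.645
      vertex 0.000 0.000 28.645
    endloop
  endfacet
  facet normal 0.0000 1.0000 0.0000
    outer loop
      vertex 16.596 20.748 28.645
      vertex 16.596 20.748 0.000
      vertex 0.000 20.748 0.000
    endloop
  endfacet
  facet normal 0.0000 1.0000 0.0000
    outer loop
      vertex 0.000 20.748 28.645
      vertex 16.596 20.748 28.645
      vertex 0.000 20.748 0.000
    endloop
  endfacet
  facet normal -1.0000 0.0000 0.0000
    outer loop
      vertex 0.000 20.748 28.645
      vertex 0.000 20.748 0.000
      vertex 0.000 0.000 0.000
    endloop
  endfacet
  facet normal -1.0000 0.0000 0.0000
    outer loop
      vertex 0.000 0.000 28.645
      vertex 0.000 20.748 28.645
      vertex 0.000 0.000 0.000
    endloop
  endfacet
  facet normal 1.0000 0.0000 0.0000
    outer loop
      vertex 16.596 0.000 0.000
      vertex 16.596 20.748 0.000
      vertex 16.596 20.748 28.645
    endloop
  endfacet
  facet normal 1.0000 0.0000 0.0000
    outer loop
      vertex 16.596 0.000 0.000
      vertex 16.596 20.748 28.645
      vertex 16.596 0.000 28.645
    endloop
  endfacet
endsolid part

The G0 Z moves step by Δz≈5.729 mm. Every layer's G1 loop is the same polygon, so the solid is a straight extrusion of it from z=0 to z≈28.6. Closing with flat bottom and top caps and triangulating gives 12 facets — a rectangular box, roughly 16.6 × 20.7 mm footprint and 28.6 mm tall.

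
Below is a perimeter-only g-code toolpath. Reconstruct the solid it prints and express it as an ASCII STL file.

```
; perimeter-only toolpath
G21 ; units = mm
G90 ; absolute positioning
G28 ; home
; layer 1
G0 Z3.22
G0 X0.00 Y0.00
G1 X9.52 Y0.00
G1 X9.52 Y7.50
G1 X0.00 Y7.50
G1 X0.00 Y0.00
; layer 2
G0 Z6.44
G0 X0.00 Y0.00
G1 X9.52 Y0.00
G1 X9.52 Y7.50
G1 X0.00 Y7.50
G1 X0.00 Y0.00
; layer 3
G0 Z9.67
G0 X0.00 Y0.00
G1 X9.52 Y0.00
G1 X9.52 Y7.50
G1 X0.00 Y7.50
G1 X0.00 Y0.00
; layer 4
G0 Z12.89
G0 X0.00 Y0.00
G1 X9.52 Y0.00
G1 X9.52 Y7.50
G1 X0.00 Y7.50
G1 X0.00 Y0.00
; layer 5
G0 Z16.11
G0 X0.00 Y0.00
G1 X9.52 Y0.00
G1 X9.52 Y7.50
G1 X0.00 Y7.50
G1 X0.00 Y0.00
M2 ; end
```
solid part
  facet normal 0.0000 0.0000 -1.0000
    outer loop
      vertex 9.52 7.50 0.00
      vertex 9.52 0.00 0.00
      vertex 0.00 0.00 0.00
    endloop
  endfacet
  facet normal 0.0000 0.0000 -1.0000
    outer loop
      vertex 0.00 7.50 0.00
      vertex 9.52 7.50 0.00
      vertex 0.00 0.00 0.00
    endloop
  endfacet
  facet normal 0.0000 0.0000 1.0000
    outer loop
      vertex 0.00 0.00 16.11
      vertex 9.52 0.00 16.11
      vertex 9.52 7.50 16.11
    endloop
  endfacet
  facet normal 0.0000 0.0000 1.0000
    outer loop
      vertex 0.00 0.00 16.11
      vertex 9.52 7.50 16.11
      vertex 0.00 7.50 16.11
    endloop
  endfacet
  facet normal 0.0000 -1.0000 0.0000
    outer loop
      vertex 0.00 0.00 0.00
      vertex 9.52 0.00 0.00
      vertex 9.52 0.00 16.11
    endloop
  endfacet
  facet normal 0.0000 -1.0000 0.0000
    outer loop
      vertex 0.00 0.00 0.00
      vertex 9.52 0.00 16.11
      vertex 0.00 0.00 16.11
    endloop
  endfacet
  facet normal 0.0000 1.0000 0.0000
    outer loop
      vertex 9.52 7.50 16.11
      vertex 9.52 7.50 0.00
      vertex 0.00 7.50 0.00
    endloop
  endfacet
  facet normal 0.0000 1.0000 0.0000
    outer loop
      vertex 0.00 7.50 16.11
      vertex 9.52 7.50 16.11
      vertex 0.00 7.50 0.00
    endloop
  endfacet
  facet normal -1.0000 0.0000 0.0000
    outer loop
      vertex 0.00 7.50 16.11
      vertex 0.00 7.50 0.00
      vertex 0.00 0.00 0.00
    endloop
  endfacet
  facet normal -1.0000 0.0000 0.0000
    outer loop
      vertex 0.00 0.00 16.11
      vertex 0.00 7.50 16.11
      vertex 0.00 0.00 0.00
    endloop
  endfacet
  facet normal 1.0000 0.0000 0.0000
    outer loop
      vertex 9.52 0.00 0.00
      vertex 9.52 7.50 0.00
      vertex 9.52 7.50 16.11
    endloop
  endfacet
  facet normal 1.0000 0.0000 0.0000
    outer loop
      vertex 9.52 0.00 0.00
      vertex 9.52 7.50 16.11
      vertex 9.52 0.00 16.11
    endloop
  endfacet
endsolid part

The G0 Z moves step by Δz≈3.22 mm. Every layer's G1 loop is the same polygon, so the solid is a straight extrusion of it from z=0 to z≈16.1. Closing with flat bottom and top caps and triangulating gives 12 facets — a rectangular box, roughly 9.52 × 7.5 mm footprint and 16.1 mm tall.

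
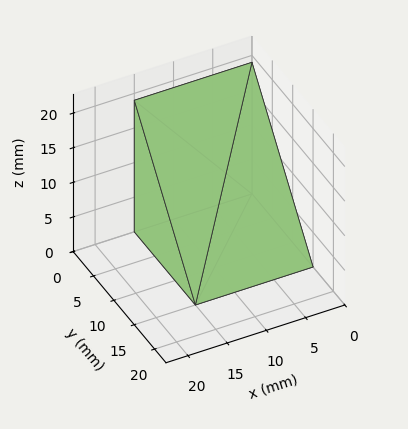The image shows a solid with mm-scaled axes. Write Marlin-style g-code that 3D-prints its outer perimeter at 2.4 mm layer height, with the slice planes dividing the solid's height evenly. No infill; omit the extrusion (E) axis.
Reading the render: the shape is a wedge (ramp): 15 × 15 mm base, rising to 19 mm along the y=0 edge and sloping linearly to z=0 at y=15 (dimensions read to the nearest mm from the axis ticks). For the g-code, the solid's height is divided into equal slices at the stated Δz and each level perimeter traced with G1 moves after a G0 lift.

; perimeter-only toolpath
G21 ; units = mm
G90 ; absolute positioning
G28 ; home
; layer 1
G0 Z2.4
G0 X0.0 Y0.0
G1 X15.0 Y0.0
G1 X15.0 Y13.1
G1 X0.0 Y13.1
G1 X0.0 Y0.0
; layer 2
G0 Z4.8
G0 X0.0 Y0.0
G1 X15.0 Y0.0
G1 X15.0 Y11.2
G1 X0.0 Y11.2
G1 X0.0 Y0.0
; layer 3
G0 Z7.1
G0 X0.0 Y0.0
G1 X15.0 Y0.0
G1 X15.0 Y9.4
G1 X0.0 Y9.4
G1 X0.0 Y0.0
; layer 4
G0 Z9.5
G0 X0.0 Y0.0
G1 X15.0 Y0.0
G1 X15.0 Y7.5
G1 X0.0 Y7.5
G1 X0.0 Y0.0
; layer 5
G0 Z11.9
G0 X0.0 Y0.0
G1 X15.0 Y0.0
G1 X15.0 Y5.6
G1 X0.0 Y5.6
G1 X0.0 Y0.0
; layer 6
G0 Z14.2
G0 X0.0 Y0.0
G1 X15.0 Y0.0
G1 X15.0 Y3.8
G1 X0.0 Y3.8
G1 X0.0 Y0.0
; layer 7
G0 Z16.6
G0 X0.0 Y0.0
G1 X15.0 Y0.0
G1 X15.0 Y1.9
G1 X0.0 Y1.9
G1 X0.0 Y0.0
M2 ; end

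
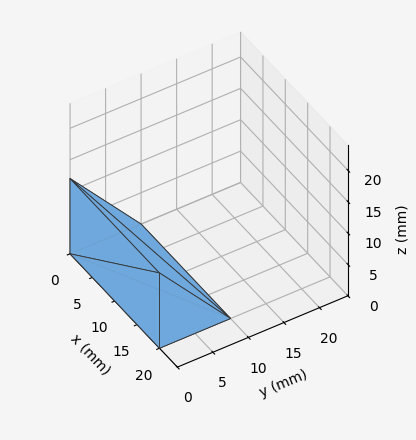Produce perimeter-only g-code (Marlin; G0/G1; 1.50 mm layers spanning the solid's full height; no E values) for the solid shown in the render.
Reading the render: the shape is a wedge (ramp): 20 × 10 mm base, rising to 12 mm along the y=0 edge and sloping linearly to z=0 at y=10 (dimensions read to the nearest mm from the axis ticks). For the g-code, the solid's height is divided into equal slices at the stated Δz and each level perimeter traced with G1 moves after a G0 lift.

; perimeter-only toolpath
G21 ; units = mm
G90 ; absolute positioning
G28 ; home
; layer 1
G0 Z1.50
G0 X0.00 Y0.00
G1 X20.00 Y0.00
G1 X20.00 Y8.75
G1 X0.00 Y8.75
G1 X0.00 Y0.00
; layer 2
G0 Z3.00
G0 X0.00 Y0.00
G1 X20.00 Y0.00
G1 X20.00 Y7.50
G1 X0.00 Y7.50
G1 X0.00 Y0.00
; layer 3
G0 Z4.50
G0 X0.00 Y0.00
G1 X20.00 Y0.00
G1 X20.00 Y6.25
G1 X0.00 Y6.25
G1 X0.00 Y0.00
; layer 4
G0 Z6.00
G0 X0.00 Y0.00
G1 X20.00 Y0.00
G1 X20.00 Y5.00
G1 X0.00 Y5.00
G1 X0.00 Y0.00
; layer 5
G0 Z7.50
G0 X0.00 Y0.00
G1 X20.00 Y0.00
G1 X20.00 Y3.75
G1 X0.00 Y3.75
G1 X0.00 Y0.00
; layer 6
G0 Z9.00
G0 X0.00 Y0.00
G1 X20.00 Y0.00
G1 X20.00 Y2.50
G1 X0.00 Y2.50
G1 X0.00 Y0.00
; layer 7
G0 Z10.50
G0 X0.00 Y0.00
G1 X20.00 Y0.00
G1 X20.00 Y1.25
G1 X0.00 Y1.25
G1 X0.00 Y0.00
M2 ; end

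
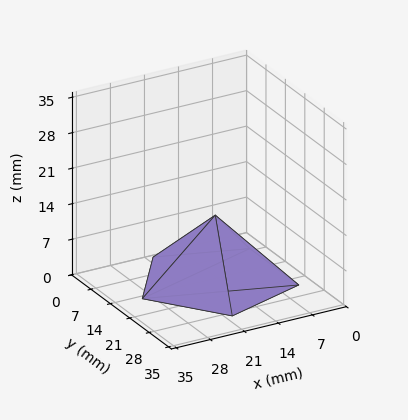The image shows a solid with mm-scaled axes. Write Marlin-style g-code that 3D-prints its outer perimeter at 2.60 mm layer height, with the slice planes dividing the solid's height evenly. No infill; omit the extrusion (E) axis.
Reading the render: the shape is a regular 5-sided pyramid, base circumscribed radius ≈ 15 mm, apex at z ≈ 13 mm (dimensions read to the nearest mm from the axis ticks). For the g-code, the solid's height is divided into equal slices at the stated Δz and each level perimeter traced with G1 moves after a G0 lift.

; perimeter-only toolpath
G21 ; units = mm
G90 ; absolute positioning
G28 ; home
; layer 1
G0 Z2.60
G0 X27.00 Y15.00
G1 X18.71 Y26.42
G1 X5.29 Y22.06
G1 X5.29 Y7.94
G1 X18.71 Y3.58
G1 X27.00 Y15.00
; layer 2
G0 Z5.20
G0 X24.00 Y15.00
G1 X17.78 Y23.56
G1 X7.72 Y20.29
G1 X7.72 Y9.71
G1 X17.78 Y6.44
G1 X24.00 Y15.00
; layer 3
G0 Z7.80
G0 X21.00 Y15.00
G1 X16.86 Y20.71
G1 X10.14 Y18.53
G1 X10.14 Y11.47
G1 X16.86 Y9.29
G1 X21.00 Y15.00
; layer 4
G0 Z10.40
G0 X18.00 Y15.00
G1 X15.93 Y17.85
G1 X12.57 Y16.76
G1 X12.57 Y13.24
G1 X15.93 Y12.15
G1 X18.00 Y15.00
M2 ; end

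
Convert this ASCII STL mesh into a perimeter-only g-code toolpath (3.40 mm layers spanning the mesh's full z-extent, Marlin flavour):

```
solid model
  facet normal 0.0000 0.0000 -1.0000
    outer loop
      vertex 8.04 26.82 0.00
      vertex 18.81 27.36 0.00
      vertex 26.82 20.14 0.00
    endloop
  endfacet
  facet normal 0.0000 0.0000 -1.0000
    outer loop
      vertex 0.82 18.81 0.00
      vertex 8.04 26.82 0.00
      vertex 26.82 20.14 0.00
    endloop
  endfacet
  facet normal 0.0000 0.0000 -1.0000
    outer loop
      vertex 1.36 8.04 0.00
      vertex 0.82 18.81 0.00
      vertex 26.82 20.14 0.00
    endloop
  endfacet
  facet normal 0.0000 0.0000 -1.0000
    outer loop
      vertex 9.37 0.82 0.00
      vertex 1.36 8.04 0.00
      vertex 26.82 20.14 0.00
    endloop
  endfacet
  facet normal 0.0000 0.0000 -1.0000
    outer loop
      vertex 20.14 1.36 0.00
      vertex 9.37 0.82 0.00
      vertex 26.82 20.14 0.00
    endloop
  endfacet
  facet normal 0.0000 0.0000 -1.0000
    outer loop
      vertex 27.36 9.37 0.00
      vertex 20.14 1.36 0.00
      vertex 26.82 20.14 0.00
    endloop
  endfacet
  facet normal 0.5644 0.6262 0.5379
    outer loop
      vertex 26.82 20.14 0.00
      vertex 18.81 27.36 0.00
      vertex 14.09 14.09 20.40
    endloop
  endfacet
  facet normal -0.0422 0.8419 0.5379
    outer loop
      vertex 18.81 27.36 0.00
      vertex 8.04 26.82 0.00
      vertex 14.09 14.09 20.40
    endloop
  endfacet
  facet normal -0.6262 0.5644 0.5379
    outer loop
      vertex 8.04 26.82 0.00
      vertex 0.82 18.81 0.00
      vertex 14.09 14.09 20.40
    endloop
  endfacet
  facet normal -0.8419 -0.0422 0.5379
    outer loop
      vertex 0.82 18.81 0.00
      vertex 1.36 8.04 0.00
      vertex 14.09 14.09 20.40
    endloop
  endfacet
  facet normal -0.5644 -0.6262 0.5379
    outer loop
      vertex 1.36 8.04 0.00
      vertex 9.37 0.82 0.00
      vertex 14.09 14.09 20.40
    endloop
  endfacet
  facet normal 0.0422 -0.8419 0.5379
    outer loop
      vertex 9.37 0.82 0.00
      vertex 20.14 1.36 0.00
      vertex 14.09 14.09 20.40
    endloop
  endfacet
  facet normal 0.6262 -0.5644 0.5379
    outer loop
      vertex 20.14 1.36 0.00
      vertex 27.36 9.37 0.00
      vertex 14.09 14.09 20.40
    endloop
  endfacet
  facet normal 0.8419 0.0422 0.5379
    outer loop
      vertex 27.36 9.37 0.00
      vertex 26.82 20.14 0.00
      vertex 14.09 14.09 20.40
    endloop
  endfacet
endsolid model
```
; perimeter-only toolpath
G21 ; units = mm
G90 ; absolute positioning
G28 ; home
; layer 1
G0 Z3.40
G0 X24.70 Y19.13
G1 X18.02 Y25.15
G1 X9.05 Y24.70
G1 X3.03 Y18.02
G1 X3.48 Y9.05
G1 X10.16 Y3.03
G1 X19.13 Y3.48
G1 X25.15 Y10.16
G1 X24.70 Y19.13
; layer 2
G0 Z6.80
G0 X22.58 Y18.12
G1 X17.24 Y22.94
G1 X10.06 Y22.58
G1 X5.24 Y17.24
G1 X5.60 Y10.06
G1 X10.94 Y5.24
G1 X18.12 Y5.60
G1 X22.94 Y10.94
G1 X22.58 Y18.12
; layer 3
G0 Z10.20
G0 X20.45 Y17.12
G1 X16.45 Y20.73
G1 X11.06 Y20.45
G1 X7.46 Y16.45
G1 X7.72 Y11.06
G1 X11.73 Y7.46
G1 X17.12 Y7.72
G1 X20.73 Y11.73
G1 X20.45 Y17.12
; layer 4
G0 Z13.60
G0 X18.33 Y16.11
G1 X15.66 Y18.51
G1 X12.07 Y18.33
G1 X9.67 Y15.66
G1 X9.85 Y12.07
G1 X12.52 Y9.67
G1 X16.11 Y9.85
G1 X18.51 Y12.52
G1 X18.33 Y16.11
; layer 5
G0 Z17.00
G0 X16.21 Y15.10
G1 X14.88 Y16.30
G1 X13.08 Y16.21
G1 X11.88 Y14.88
G1 X11.97 Y13.08
G1 X13.30 Y11.88
G1 X15.10 Y11.97
G1 X16.30 Y13.30
G1 X16.21 Y15.10
M2 ; end

The solid is a regular 8-sided pyramid, base circumscribed radius ≈ 14.1 mm, apex at z ≈ 20.4 mm. Slicing at Δz = 3.40 mm — 6 equal slices spanning the solid's height, so layer i sits at z = i·h/6 — gives 5 non-empty perimeters. Each is a 8-segment closed polygon; G0 lifts to the layer z and rapids to the start vertex, then G1 traces the edges. The cross-section shrinks linearly with z (the slice at the apex is degenerate and omitted).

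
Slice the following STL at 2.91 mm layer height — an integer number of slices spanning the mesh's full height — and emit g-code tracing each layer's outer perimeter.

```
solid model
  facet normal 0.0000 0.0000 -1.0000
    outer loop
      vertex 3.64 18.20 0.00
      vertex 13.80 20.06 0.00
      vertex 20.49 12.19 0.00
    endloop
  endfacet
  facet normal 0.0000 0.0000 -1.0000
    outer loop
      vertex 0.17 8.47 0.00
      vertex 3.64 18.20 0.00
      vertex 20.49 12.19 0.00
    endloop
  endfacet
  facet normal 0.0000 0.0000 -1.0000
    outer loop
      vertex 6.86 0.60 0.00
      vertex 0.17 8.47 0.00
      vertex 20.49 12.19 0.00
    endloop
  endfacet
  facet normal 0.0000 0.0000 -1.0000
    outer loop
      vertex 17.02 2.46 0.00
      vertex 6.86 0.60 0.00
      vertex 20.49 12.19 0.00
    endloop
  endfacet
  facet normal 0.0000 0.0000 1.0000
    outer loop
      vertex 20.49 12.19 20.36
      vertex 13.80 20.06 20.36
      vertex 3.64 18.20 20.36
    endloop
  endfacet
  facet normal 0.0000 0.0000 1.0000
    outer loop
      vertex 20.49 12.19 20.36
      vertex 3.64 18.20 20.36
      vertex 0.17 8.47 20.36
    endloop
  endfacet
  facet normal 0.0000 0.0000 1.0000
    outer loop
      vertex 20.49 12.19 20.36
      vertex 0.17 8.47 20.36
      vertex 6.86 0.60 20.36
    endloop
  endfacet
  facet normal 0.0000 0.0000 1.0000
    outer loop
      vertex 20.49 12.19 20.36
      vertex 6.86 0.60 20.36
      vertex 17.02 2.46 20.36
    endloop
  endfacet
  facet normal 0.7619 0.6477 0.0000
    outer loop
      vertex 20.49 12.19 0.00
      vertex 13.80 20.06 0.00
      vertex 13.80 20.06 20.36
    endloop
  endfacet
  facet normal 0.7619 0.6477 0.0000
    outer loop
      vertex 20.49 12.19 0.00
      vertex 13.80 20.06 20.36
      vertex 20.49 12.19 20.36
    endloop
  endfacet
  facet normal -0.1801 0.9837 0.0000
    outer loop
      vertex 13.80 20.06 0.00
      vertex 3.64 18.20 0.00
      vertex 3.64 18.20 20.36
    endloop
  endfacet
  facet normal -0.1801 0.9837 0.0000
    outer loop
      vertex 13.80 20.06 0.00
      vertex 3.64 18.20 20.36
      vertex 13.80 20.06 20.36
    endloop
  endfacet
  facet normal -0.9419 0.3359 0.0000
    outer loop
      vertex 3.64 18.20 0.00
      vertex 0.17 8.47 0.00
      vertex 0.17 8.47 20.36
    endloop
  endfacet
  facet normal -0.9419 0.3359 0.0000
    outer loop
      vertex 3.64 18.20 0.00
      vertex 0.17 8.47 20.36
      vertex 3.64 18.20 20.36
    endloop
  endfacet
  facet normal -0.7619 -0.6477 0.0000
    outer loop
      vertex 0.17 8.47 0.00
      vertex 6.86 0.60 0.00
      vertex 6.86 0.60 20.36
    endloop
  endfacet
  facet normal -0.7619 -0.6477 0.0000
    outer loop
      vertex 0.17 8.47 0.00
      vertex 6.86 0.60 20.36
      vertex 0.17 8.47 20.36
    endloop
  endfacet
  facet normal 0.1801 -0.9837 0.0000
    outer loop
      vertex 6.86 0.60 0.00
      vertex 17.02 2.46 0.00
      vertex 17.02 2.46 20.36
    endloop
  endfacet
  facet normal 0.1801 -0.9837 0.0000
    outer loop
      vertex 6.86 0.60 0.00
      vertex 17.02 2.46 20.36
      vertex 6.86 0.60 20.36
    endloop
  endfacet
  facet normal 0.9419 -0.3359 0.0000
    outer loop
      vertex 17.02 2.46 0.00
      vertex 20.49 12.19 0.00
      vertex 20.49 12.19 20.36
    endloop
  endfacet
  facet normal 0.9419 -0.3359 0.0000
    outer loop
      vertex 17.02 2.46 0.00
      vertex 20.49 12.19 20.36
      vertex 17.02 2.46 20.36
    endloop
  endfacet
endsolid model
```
; perimeter-only toolpath
G21 ; units = mm
G90 ; absolute positioning
G28 ; home
; layer 1
G0 Z2.91
G0 X20.49 Y12.19
G1 X13.80 Y20.06
G1 X3.64 Y18.20
G1 X0.17 Y8.47
G1 X6.86 Y0.60
G1 X17.02 Y2.46
G1 X20.49 Y12.19
; layer 2
G0 Z5.82
G0 X20.49 Y12.19
G1 X13.80 Y20.06
G1 X3.64 Y18.20
G1 X0.17 Y8.47
G1 X6.86 Y0.60
G1 X17.02 Y2.46
G1 X20.49 Y12.19
; layer 3
G0 Z8.73
G0 X20.49 Y12.19
G1 X13.80 Y20.06
G1 X3.64 Y18.20
G1 X0.17 Y8.47
G1 X6.86 Y0.60
G1 X17.02 Y2.46
G1 X20.49 Y12.19
; layer 4
G0 Z11.63
G0 X20.49 Y12.19
G1 X13.80 Y20.06
G1 X3.64 Y18.20
G1 X0.17 Y8.47
G1 X6.86 Y0.60
G1 X17.02 Y2.46
G1 X20.49 Y12.19
; layer 5
G0 Z14.54
G0 X20.49 Y12.19
G1 X13.80 Y20.06
G1 X3.64 Y18.20
G1 X0.17 Y8.47
G1 X6.86 Y0.60
G1 X17.02 Y2.46
G1 X20.49 Y12.19
; layer 6
G0 Z17.45
G0 X20.49 Y12.19
G1 X13.80 Y20.06
G1 X3.64 Y18.20
G1 X0.17 Y8.47
G1 X6.86 Y0.60
G1 X17.02 Y2.46
G1 X20.49 Y12.19
; layer 7
G0 Z20.36
G0 X20.49 Y12.19
G1 X13.80 Y20.06
G1 X3.64 Y18.20
G1 X0.17 Y8.47
G1 X6.86 Y0.60
G1 X17.02 Y2.46
G1 X20.49 Y12.19
M2 ; end

The solid is a regular 6-sided prism (a cylinder approximated with 6 flat sides), circumscribed radius ≈ 10.3 mm, height ≈ 20.4 mm. Slicing at Δz = 2.91 mm — 7 equal slices spanning the solid's height, so layer i sits at z = i·h/7 — gives 7 non-empty perimeters. Each is a 6-segment closed polygon; G0 lifts to the layer z and rapids to the start vertex, then G1 traces the edges.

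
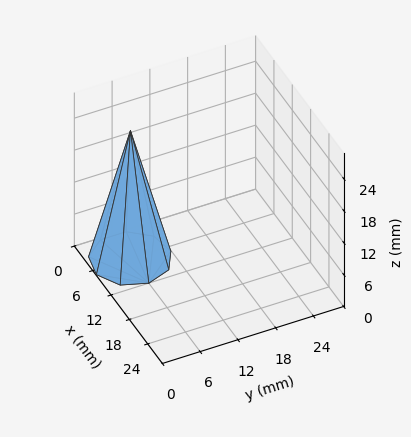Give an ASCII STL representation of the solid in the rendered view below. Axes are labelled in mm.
Reading the render: the shape is a regular 9-sided pyramid, base circumscribed radius ≈ 6 mm, apex at z ≈ 24 mm (dimensions read to the nearest mm from the axis ticks). For the STL, each face is triangulated and given an outward normal.

solid part
  facet normal 0.0000 0.0000 -1.0000
    outer loop
      vertex 7.042 11.909 0.000
      vertex 10.596 9.857 0.000
      vertex 12.000 6.000 0.000
    endloop
  endfacet
  facet normal 0.0000 0.0000 -1.0000
    outer loop
      vertex 3.000 11.196 0.000
      vertex 7.042 11.909 0.000
      vertex 12.000 6.000 0.000
    endloop
  endfacet
  facet normal 0.0000 0.0000 -1.0000
    outer loop
      vertex 0.362 8.052 0.000
      vertex 3.000 11.196 0.000
      vertex 12.000 6.000 0.000
    endloop
  endfacet
  facet normal 0.0000 0.0000 -1.0000
    outer loop
      vertex 0.362 3.948 0.000
      vertex 0.362 8.052 0.000
      vertex 12.000 6.000 0.000
    endloop
  endfacet
  facet normal 0.0000 0.0000 -1.0000
    outer loop
      vertex 3.000 0.804 0.000
      vertex 0.362 3.948 0.000
      vertex 12.000 6.000 0.000
    endloop
  endfacet
  facet normal 0.0000 0.0000 -1.0000
    outer loop
      vertex 7.042 0.091 0.000
      vertex 3.000 0.804 0.000
      vertex 12.000 6.000 0.000
    endloop
  endfacet
  facet normal 0.0000 0.0000 -1.0000
    outer loop
      vertex 10.596 2.143 0.000
      vertex 7.042 0.091 0.000
      vertex 12.000 6.000 0.000
    endloop
  endfacet
  facet normal 0.9148 0.3330 0.2287
    outer loop
      vertex 12.000 6.000 0.000
      vertex 10.596 9.857 0.000
      vertex 6.000 6.000 24.000
    endloop
  endfacet
  facet normal 0.4868 0.8431 0.2287
    outer loop
      vertex 10.596 9.857 0.000
      vertex 7.042 11.909 0.000
      vertex 6.000 6.000 24.000
    endloop
  endfacet
  facet normal -0.1691 0.9587 0.2287
    outer loop
      vertex 7.042 11.909 0.000
      vertex 3.000 11.196 0.000
      vertex 6.000 6.000 24.000
    endloop
  endfacet
  facet normal -0.7458 0.6257 0.2287
    outer loop
      vertex 3.000 11.196 0.000
      vertex 0.362 8.052 0.000
      vertex 6.000 6.000 24.000
    endloop
  endfacet
  facet normal -0.9735 0.0000 0.2287
    outer loop
      vertex 0.362 8.052 0.000
      vertex 0.362 3.948 0.000
      vertex 6.000 6.000 24.000
    endloop
  endfacet
  facet normal -0.7458 -0.6257 0.2287
    outer loop
      vertex 0.362 3.948 0.000
      vertex 3.000 0.804 0.000
      vertex 6.000 6.000 24.000
    endloop
  endfacet
  facet normal -0.1691 -0.9587 0.2287
    outer loop
      vertex 3.000 0.804 0.000
      vertex 7.042 0.091 0.000
      vertex 6.000 6.000 24.000
    endloop
  endfacet
  facet normal 0.4868 -0.8431 0.2287
    outer loop
      vertex 7.042 0.091 0.000
      vertex 10.596 2.143 0.000
      vertex 6.000 6.000 24.000
    endloop
  endfacet
  facet normal 0.9148 -0.3330 0.2287
    outer loop
      vertex 10.596 2.143 0.000
      vertex 12.000 6.000 0.000
      vertex 6.000 6.000 24.000
    endloop
  endfacet
endsolid part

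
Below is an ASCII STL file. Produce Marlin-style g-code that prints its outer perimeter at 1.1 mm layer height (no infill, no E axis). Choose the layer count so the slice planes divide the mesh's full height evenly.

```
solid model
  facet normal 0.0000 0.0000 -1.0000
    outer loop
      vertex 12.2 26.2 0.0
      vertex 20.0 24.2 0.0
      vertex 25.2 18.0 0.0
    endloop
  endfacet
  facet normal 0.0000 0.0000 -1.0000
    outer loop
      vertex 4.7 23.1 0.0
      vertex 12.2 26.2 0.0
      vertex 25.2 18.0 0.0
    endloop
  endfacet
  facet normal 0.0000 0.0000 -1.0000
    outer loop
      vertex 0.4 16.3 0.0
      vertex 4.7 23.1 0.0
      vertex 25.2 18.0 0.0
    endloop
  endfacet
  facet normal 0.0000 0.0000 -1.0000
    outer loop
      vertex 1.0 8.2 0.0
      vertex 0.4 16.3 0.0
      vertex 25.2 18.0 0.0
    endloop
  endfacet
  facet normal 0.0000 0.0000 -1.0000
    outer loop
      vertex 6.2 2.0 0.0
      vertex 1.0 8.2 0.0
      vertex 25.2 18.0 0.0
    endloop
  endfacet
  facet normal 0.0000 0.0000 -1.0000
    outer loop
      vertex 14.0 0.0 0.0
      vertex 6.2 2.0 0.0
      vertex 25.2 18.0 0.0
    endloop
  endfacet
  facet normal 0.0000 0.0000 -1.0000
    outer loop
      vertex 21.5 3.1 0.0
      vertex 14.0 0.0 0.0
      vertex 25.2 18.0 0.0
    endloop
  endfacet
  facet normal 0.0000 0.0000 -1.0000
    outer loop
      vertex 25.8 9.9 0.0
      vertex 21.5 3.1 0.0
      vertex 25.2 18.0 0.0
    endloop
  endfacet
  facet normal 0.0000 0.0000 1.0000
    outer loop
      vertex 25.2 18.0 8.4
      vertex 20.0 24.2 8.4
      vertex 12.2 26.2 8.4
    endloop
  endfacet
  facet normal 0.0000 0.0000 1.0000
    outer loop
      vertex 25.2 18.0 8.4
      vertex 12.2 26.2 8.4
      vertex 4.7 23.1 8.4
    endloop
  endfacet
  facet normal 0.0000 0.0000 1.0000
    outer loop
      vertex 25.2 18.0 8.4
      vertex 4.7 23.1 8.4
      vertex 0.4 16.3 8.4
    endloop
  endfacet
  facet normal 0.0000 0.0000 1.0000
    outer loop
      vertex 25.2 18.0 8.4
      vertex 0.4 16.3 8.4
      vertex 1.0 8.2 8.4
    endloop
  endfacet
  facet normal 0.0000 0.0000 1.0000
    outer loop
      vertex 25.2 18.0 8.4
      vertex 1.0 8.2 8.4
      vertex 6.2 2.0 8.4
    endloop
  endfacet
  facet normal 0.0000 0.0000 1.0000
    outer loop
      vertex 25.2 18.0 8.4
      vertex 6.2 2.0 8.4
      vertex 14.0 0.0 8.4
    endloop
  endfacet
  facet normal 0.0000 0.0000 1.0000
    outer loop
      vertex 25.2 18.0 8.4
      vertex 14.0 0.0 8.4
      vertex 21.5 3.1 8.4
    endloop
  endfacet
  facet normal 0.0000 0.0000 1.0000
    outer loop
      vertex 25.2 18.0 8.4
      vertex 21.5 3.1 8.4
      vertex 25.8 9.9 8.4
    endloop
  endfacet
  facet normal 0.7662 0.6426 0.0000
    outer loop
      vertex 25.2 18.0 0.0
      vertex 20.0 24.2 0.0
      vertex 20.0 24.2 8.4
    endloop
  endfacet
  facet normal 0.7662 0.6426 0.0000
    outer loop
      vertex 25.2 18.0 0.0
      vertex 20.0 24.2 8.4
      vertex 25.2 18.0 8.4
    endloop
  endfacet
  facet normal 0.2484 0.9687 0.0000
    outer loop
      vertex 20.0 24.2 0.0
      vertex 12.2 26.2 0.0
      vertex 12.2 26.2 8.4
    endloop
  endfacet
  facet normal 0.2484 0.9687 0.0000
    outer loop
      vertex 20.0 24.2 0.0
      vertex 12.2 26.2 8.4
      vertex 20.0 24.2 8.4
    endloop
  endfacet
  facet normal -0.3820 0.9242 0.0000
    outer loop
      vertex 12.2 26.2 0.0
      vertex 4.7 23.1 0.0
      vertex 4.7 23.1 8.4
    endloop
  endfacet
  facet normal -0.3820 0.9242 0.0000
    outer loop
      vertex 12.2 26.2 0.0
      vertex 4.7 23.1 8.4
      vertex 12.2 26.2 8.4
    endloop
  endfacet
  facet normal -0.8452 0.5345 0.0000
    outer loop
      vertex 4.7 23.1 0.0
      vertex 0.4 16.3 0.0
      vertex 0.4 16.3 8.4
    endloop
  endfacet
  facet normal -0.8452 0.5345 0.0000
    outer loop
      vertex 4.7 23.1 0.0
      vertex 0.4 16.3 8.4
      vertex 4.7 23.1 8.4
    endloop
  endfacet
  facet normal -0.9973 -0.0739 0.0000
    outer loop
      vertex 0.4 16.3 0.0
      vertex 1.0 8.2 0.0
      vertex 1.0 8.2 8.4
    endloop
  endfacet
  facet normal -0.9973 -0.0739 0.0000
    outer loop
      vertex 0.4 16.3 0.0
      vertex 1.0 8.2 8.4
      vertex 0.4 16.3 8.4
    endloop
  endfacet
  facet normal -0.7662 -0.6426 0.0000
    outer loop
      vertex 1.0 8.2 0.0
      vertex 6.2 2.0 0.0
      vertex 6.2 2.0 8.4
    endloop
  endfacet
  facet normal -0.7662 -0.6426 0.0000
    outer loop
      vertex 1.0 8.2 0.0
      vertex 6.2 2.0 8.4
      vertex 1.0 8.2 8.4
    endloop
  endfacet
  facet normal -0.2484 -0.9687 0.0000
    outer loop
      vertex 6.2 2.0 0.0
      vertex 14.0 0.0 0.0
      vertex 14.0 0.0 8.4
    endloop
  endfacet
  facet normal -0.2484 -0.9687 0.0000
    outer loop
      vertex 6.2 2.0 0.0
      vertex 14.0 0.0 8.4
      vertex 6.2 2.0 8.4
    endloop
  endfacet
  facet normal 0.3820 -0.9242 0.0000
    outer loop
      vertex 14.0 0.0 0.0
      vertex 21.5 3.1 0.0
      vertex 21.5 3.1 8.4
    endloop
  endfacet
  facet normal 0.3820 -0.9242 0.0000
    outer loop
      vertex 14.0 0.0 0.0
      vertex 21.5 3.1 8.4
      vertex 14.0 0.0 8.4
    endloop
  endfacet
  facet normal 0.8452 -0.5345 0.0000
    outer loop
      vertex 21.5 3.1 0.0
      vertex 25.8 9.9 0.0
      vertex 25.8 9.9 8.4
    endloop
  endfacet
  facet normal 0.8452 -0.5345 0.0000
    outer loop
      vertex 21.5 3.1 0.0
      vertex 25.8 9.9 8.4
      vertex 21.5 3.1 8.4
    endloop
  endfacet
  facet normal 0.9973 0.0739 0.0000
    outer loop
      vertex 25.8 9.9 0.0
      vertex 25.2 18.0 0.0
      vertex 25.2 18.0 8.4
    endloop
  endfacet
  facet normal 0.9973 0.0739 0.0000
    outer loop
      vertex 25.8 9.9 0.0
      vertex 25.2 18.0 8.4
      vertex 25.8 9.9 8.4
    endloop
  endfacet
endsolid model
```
; perimeter-only toolpath
G21 ; units = mm
G90 ; absolute positioning
G28 ; home
; layer 1
G0 Z1.1
G0 X25.2 Y18.0
G1 X20.0 Y24.2
G1 X12.2 Y26.2
G1 X4.7 Y23.1
G1 X0.4 Y16.3
G1 X1.0 Y8.2
G1 X6.2 Y2.0
G1 X14.0 Y0.0
G1 X21.5 Y3.1
G1 X25.8 Y9.9
G1 X25.2 Y18.0
; layer 2
G0 Z2.1
G0 X25.2 Y18.0
G1 X20.0 Y24.2
G1 X12.2 Y26.2
G1 X4.7 Y23.1
G1 X0.4 Y16.3
G1 X1.0 Y8.2
G1 X6.2 Y2.0
G1 X14.0 Y0.0
G1 X21.5 Y3.1
G1 X25.8 Y9.9
G1 X25.2 Y18.0
; layer 3
G0 Z3.2
G0 X25.2 Y18.0
G1 X20.0 Y24.2
G1 X12.2 Y26.2
G1 X4.7 Y23.1
G1 X0.4 Y16.3
G1 X1.0 Y8.2
G1 X6.2 Y2.0
G1 X14.0 Y0.0
G1 X21.5 Y3.1
G1 X25.8 Y9.9
G1 X25.2 Y18.0
; layer 4
G0 Z4.2
G0 X25.2 Y18.0
G1 X20.0 Y24.2
G1 X12.2 Y26.2
G1 X4.7 Y23.1
G1 X0.4 Y16.3
G1 X1.0 Y8.2
G1 X6.2 Y2.0
G1 X14.0 Y0.0
G1 X21.5 Y3.1
G1 X25.8 Y9.9
G1 X25.2 Y18.0
; layer 5
G0 Z5.2
G0 X25.2 Y18.0
G1 X20.0 Y24.2
G1 X12.2 Y26.2
G1 X4.7 Y23.1
G1 X0.4 Y16.3
G1 X1.0 Y8.2
G1 X6.2 Y2.0
G1 X14.0 Y0.0
G1 X21.5 Y3.1
G1 X25.8 Y9.9
G1 X25.2 Y18.0
; layer 6
G0 Z6.3
G0 X25.2 Y18.0
G1 X20.0 Y24.2
G1 X12.2 Y26.2
G1 X4.7 Y23.1
G1 X0.4 Y16.3
G1 X1.0 Y8.2
G1 X6.2 Y2.0
G1 X14.0 Y0.0
G1 X21.5 Y3.1
G1 X25.8 Y9.9
G1 X25.2 Y18.0
; layer 7
G0 Z7.4
G0 X25.2 Y18.0
G1 X20.0 Y24.2
G1 X12.2 Y26.2
G1 X4.7 Y23.1
G1 X0.4 Y16.3
G1 X1.0 Y8.2
G1 X6.2 Y2.0
G1 X14.0 Y0.0
G1 X21.5 Y3.1
G1 X25.8 Y9.9
G1 X25.2 Y18.0
; layer 8
G0 Z8.4
G0 X25.2 Y18.0
G1 X20.0 Y24.2
G1 X12.2 Y26.2
G1 X4.7 Y23.1
G1 X0.4 Y16.3
G1 X1.0 Y8.2
G1 X6.2 Y2.0
G1 X14.0 Y0.0
G1 X21.5 Y3.1
G1 X25.8 Y9.9
G1 X25.2 Y18.0
M2 ; end

The solid is a regular 10-sided prism (a cylinder approximated with 10 flat sides), circumscribed radius ≈ 13.1 mm, height ≈ 8.4 mm. Slicing at Δz = 1.1 mm — 8 equal slices spanning the solid's height, so layer i sits at z = i·h/8 — gives 8 non-empty perimeters. Each is a 10-segment closed polygon; G0 lifts to the layer z and rapids to the start vertex, then G1 traces the edges.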